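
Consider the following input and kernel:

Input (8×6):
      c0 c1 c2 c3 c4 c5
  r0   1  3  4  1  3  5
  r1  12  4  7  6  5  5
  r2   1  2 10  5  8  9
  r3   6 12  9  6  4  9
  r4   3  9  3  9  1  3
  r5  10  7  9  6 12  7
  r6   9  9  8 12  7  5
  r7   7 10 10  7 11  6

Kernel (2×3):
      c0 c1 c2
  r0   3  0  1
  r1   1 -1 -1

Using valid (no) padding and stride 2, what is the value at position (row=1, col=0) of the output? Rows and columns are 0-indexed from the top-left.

The receptive field on the input at this output position is [1 2 10 / 6 12 9]. Elementwise product with the kernel and sum: 1·3 + 10·1 + 6·1 + 12·-1 + 9·-1.

-2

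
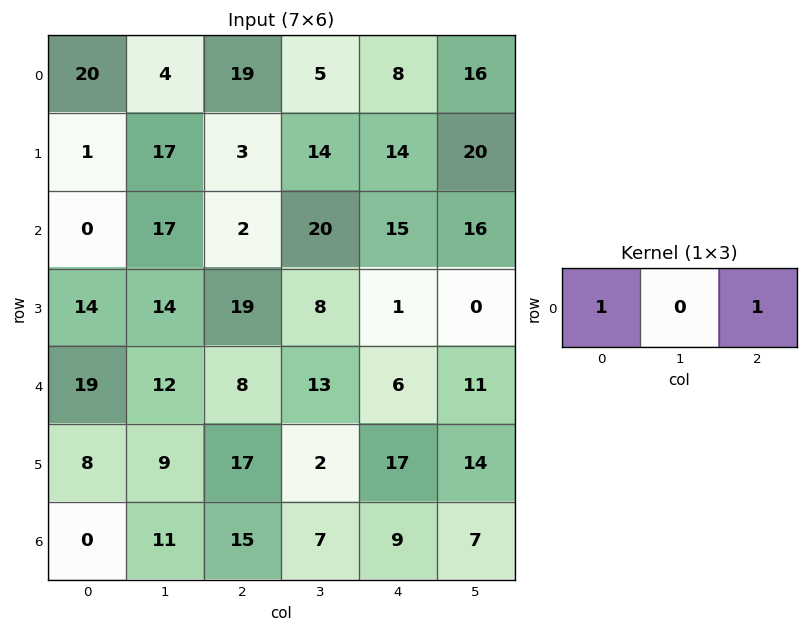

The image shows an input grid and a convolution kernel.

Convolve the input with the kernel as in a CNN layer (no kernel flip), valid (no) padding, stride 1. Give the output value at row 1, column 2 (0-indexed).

17

The receptive field on the input at this output position is [3 14 14]. Elementwise product with the kernel and sum: 3·1 + 14·1.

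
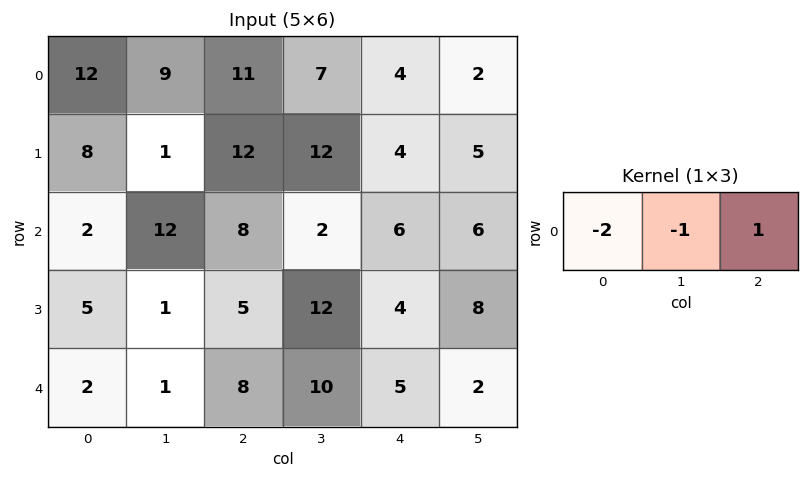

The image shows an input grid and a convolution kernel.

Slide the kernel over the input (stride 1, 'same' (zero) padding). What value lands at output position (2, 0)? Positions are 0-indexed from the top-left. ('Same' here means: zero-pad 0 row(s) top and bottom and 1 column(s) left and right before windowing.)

The receptive field on the zero-padded input at this output position is [0 2 12]. Elementwise product with the kernel and sum: 0·-2 + 2·-1 + 12·1.

10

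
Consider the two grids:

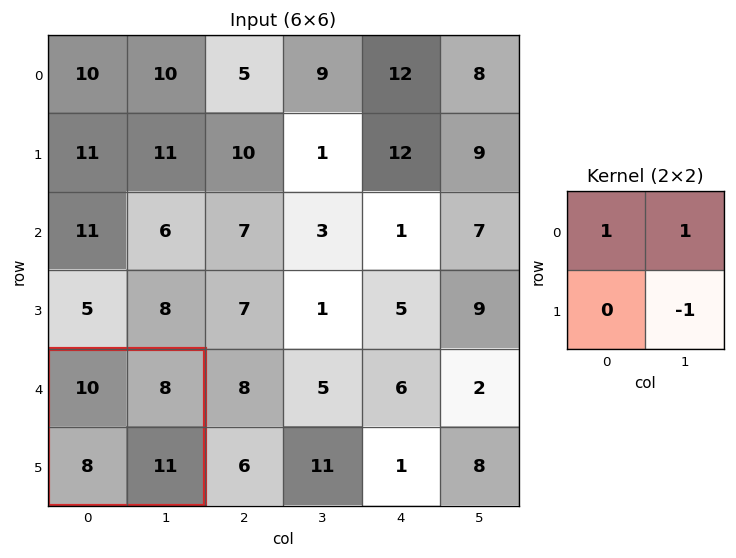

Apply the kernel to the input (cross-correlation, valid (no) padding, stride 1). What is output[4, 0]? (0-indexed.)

The receptive field on the input at this output position is [10 8 / 8 11]. Elementwise product with the kernel and sum: 10·1 + 8·1 + 11·-1.

7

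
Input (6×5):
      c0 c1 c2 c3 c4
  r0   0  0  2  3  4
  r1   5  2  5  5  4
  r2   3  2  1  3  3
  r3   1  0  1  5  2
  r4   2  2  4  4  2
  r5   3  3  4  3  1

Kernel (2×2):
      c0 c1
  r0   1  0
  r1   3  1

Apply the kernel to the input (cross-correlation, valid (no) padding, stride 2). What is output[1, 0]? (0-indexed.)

6

The receptive field on the input at this output position is [3 2 / 1 0]. Elementwise product with the kernel and sum: 3·1 + 1·3 + 0·1.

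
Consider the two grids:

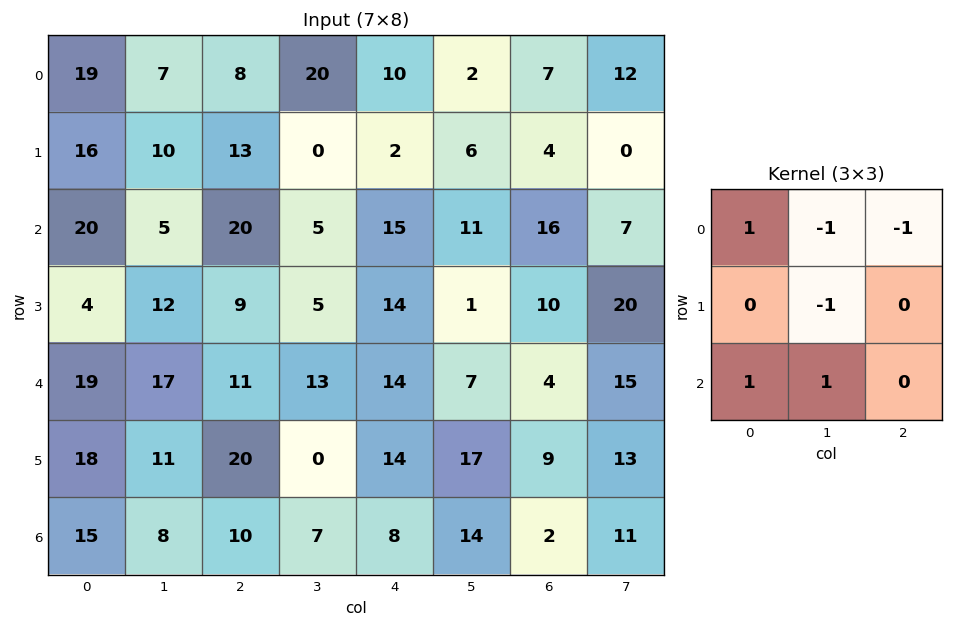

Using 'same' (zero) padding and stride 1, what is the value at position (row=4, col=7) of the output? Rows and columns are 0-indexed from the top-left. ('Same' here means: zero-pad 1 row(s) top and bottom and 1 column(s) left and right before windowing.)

The receptive field on the zero-padded input at this output position is [10 20 0 / 4 15 0 / 9 13 0]. Elementwise product with the kernel and sum: 10·1 + 20·-1 + 0·-1 + 15·-1 + 9·1 + 13·1.

-3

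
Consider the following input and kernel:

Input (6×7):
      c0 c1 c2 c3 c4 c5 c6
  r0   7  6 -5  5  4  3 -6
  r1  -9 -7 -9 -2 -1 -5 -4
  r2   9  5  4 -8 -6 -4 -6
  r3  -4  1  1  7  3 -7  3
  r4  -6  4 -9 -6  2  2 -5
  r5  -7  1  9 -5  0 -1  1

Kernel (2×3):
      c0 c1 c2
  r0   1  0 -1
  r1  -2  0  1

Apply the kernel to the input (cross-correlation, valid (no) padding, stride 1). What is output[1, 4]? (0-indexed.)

The receptive field on the input at this output position is [-1 -5 -4 / -6 -4 -6]. Elementwise product with the kernel and sum: -1·1 + -4·-1 + -6·-2 + -6·1.

9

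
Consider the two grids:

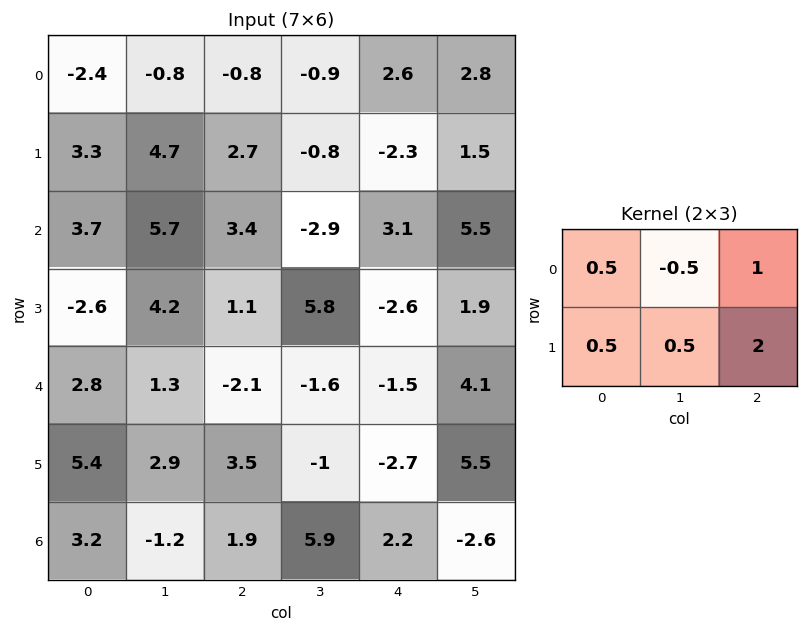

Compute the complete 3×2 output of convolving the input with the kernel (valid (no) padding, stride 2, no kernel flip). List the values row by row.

Output[0,0]: The receptive field on the input at this output position is [-2.4 -0.8 -0.8 / 3.3 4.7 2.7]. Elementwise product with the kernel and sum: -2.4·0.5 + -0.8·-0.5 + -0.8·1 + 3.3·0.5 + 4.7·0.5 + 2.7·2.
Output[0,1]: The receptive field on the input at this output position is [-0.8 -0.9 2.6 / 2.7 -0.8 -2.3]. Elementwise product with the kernel and sum: -0.8·0.5 + -0.9·-0.5 + 2.6·1 + 2.7·0.5 + -0.8·0.5 + -2.3·2.

7.8 -1
5.4 4.5
9.8 -5.9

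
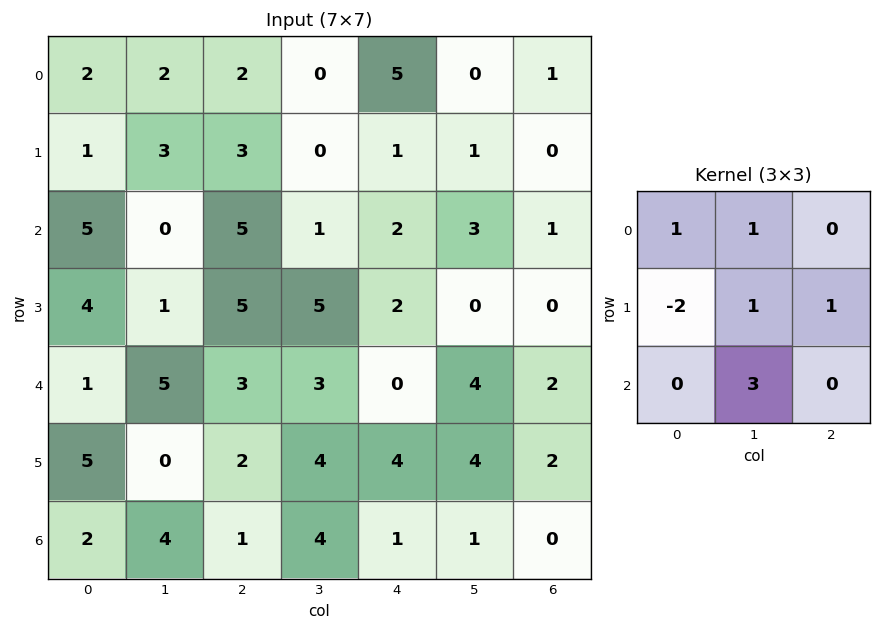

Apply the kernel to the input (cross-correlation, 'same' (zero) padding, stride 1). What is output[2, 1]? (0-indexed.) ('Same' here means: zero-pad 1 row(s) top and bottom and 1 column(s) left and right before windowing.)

2

The receptive field on the zero-padded input at this output position is [1 3 3 / 5 0 5 / 4 1 5]. Elementwise product with the kernel and sum: 1·1 + 3·1 + 5·-2 + 0·1 + 5·1 + 1·3.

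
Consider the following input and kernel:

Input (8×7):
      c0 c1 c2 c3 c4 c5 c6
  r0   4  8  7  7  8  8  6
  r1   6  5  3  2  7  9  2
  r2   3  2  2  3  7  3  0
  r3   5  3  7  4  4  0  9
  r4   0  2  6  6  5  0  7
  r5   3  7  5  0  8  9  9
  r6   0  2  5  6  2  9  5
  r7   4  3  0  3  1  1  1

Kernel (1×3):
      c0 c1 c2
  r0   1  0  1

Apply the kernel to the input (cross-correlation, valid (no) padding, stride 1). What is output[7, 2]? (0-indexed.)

The receptive field on the input at this output position is [0 3 1]. Elementwise product with the kernel and sum: 0·1 + 1·1.

1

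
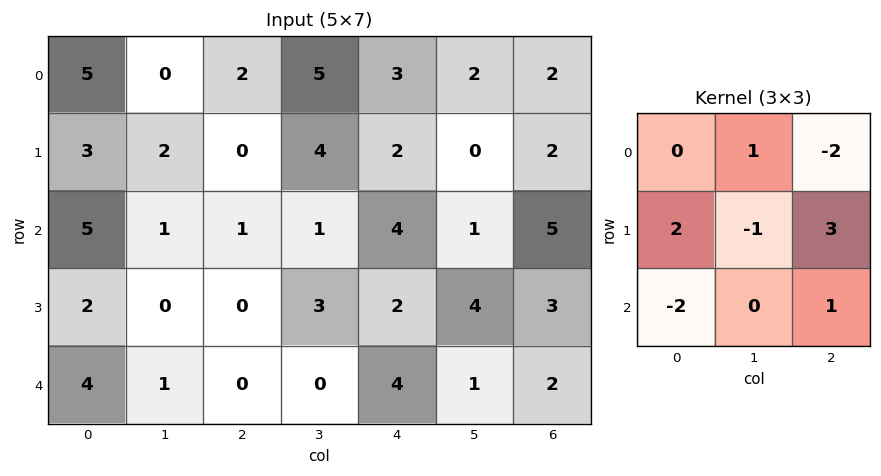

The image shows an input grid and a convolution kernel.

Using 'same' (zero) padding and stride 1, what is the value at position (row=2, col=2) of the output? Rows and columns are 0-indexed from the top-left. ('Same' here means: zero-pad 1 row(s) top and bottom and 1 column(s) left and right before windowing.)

The receptive field on the zero-padded input at this output position is [2 0 4 / 1 1 1 / 0 0 3]. Elementwise product with the kernel and sum: 0·1 + 4·-2 + 1·2 + 1·-1 + 1·3 + 0·-2 + 3·1.

-1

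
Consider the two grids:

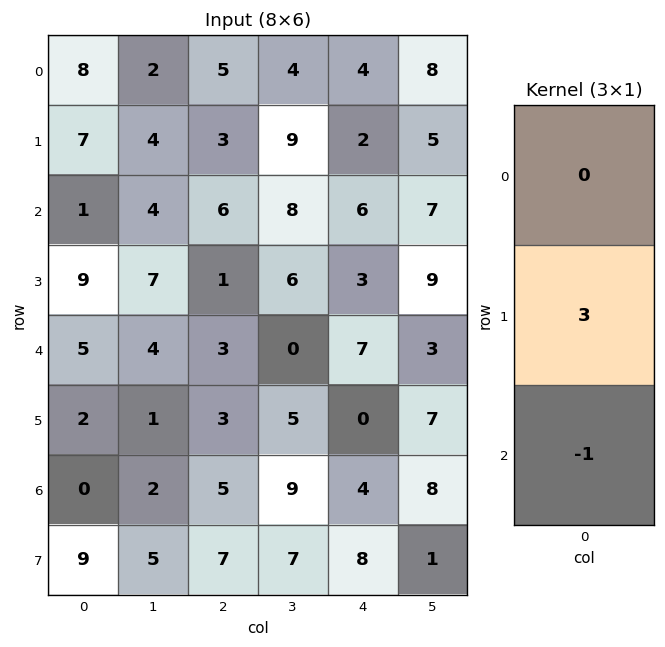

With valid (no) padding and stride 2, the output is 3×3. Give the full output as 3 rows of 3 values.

20 3 0
22 0 2
6 4 -4

Output[0,0]: The receptive field on the input at this output position is [8 / 7 / 1]. Elementwise product with the kernel and sum: 7·3 + 1·-1.
Output[0,1]: The receptive field on the input at this output position is [5 / 3 / 6]. Elementwise product with the kernel and sum: 3·3 + 6·-1.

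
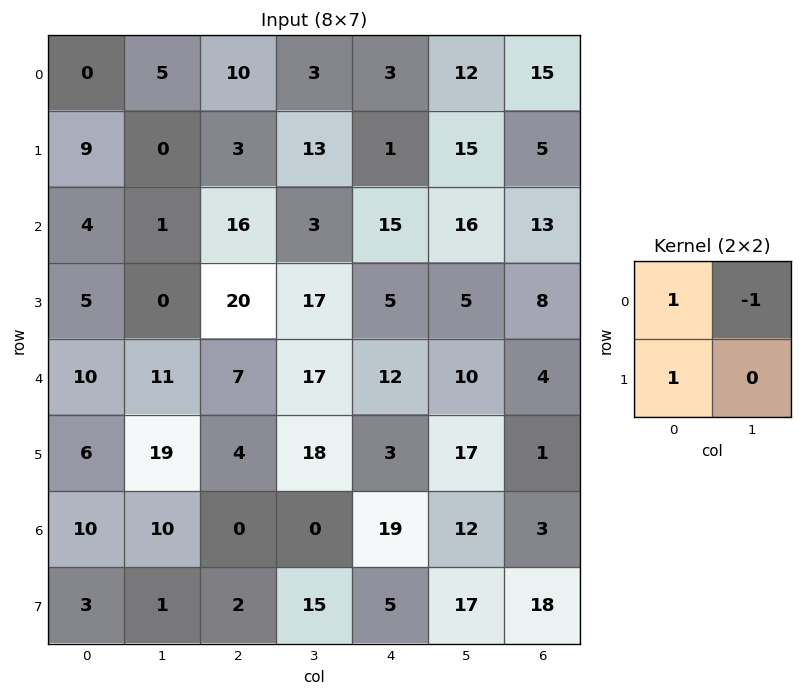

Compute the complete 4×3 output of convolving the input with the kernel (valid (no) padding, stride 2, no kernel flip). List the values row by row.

Output[0,0]: The receptive field on the input at this output position is [0 5 / 9 0]. Elementwise product with the kernel and sum: 0·1 + 5·-1 + 9·1.

4 10 -8
8 33 4
5 -6 5
3 2 12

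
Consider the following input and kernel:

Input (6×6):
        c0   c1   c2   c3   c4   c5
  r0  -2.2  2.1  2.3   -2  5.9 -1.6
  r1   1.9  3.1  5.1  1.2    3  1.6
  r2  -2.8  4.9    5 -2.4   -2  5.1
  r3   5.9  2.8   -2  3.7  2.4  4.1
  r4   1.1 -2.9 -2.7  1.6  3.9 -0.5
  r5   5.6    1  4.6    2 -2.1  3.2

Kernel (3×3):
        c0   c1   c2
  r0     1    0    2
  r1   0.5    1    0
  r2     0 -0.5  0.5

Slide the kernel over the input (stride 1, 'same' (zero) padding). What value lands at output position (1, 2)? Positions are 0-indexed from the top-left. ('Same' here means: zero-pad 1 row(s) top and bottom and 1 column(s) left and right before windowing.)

1.05

The receptive field on the zero-padded input at this output position is [2.1 2.3 -2 / 3.1 5.1 1.2 / 4.9 5 -2.4]. Elementwise product with the kernel and sum: 2.1·1 + -2·2 + 3.1·0.5 + 5.1·1 + 5·-0.5 + -2.4·0.5.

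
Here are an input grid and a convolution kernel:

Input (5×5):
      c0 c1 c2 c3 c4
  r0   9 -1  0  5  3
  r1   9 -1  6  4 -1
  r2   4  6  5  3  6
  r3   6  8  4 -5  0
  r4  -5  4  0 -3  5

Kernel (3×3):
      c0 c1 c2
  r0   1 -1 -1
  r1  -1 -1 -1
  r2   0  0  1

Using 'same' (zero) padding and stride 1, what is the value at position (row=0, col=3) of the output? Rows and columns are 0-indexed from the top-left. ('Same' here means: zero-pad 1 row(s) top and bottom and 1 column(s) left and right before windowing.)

-9

The receptive field on the zero-padded input at this output position is [0 0 0 / 0 5 3 / 6 4 -1]. Elementwise product with the kernel and sum: 0·1 + 0·-1 + 0·-1 + 0·-1 + 5·-1 + 3·-1 + -1·1.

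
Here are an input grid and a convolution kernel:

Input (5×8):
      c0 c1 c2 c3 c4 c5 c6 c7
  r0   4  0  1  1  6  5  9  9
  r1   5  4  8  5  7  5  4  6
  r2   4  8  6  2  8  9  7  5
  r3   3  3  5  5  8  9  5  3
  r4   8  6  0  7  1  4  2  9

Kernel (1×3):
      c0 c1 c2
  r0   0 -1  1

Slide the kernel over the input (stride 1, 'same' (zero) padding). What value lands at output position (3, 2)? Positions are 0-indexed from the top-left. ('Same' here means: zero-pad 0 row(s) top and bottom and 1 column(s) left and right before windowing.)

The receptive field on the zero-padded input at this output position is [3 5 5]. Elementwise product with the kernel and sum: 5·-1 + 5·1.

0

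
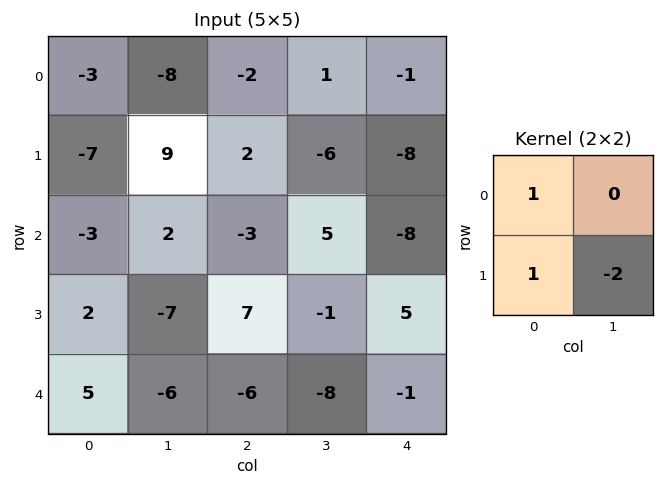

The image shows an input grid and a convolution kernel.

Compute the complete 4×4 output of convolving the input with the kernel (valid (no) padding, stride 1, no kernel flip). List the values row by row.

-28 -3 12 11
-14 17 -11 15
13 -19 6 -6
19 -1 17 -7

Output[0,0]: The receptive field on the input at this output position is [-3 -8 / -7 9]. Elementwise product with the kernel and sum: -3·1 + -7·1 + 9·-2.
Output[0,1]: The receptive field on the input at this output position is [-8 -2 / 9 2]. Elementwise product with the kernel and sum: -8·1 + 9·1 + 2·-2.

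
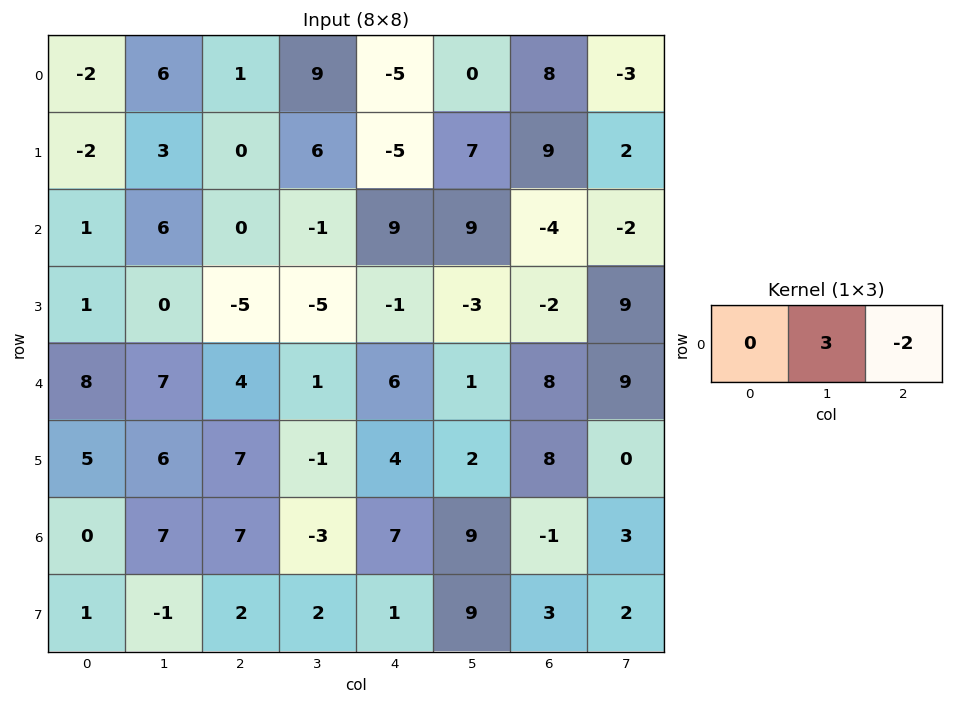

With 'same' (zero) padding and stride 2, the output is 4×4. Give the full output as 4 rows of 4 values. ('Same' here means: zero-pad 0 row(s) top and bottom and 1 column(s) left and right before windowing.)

Output[0,0]: The receptive field on the zero-padded input at this output position is [0 -2 6]. Elementwise product with the kernel and sum: -2·3 + 6·-2.
Output[0,1]: The receptive field on the zero-padded input at this output position is [6 1 9]. Elementwise product with the kernel and sum: 1·3 + 9·-2.

-18 -15 -15 30
-9 2 9 -8
10 10 16 6
-14 27 3 -9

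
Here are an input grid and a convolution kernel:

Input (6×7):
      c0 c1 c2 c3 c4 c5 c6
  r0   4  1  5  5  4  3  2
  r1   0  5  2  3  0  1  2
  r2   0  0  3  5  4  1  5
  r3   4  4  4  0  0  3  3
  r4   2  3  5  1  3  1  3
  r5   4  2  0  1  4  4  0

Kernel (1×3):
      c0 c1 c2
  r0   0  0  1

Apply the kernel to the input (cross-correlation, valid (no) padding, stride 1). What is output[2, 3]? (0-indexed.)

1

The receptive field on the input at this output position is [5 4 1]. Elementwise product with the kernel and sum: 1·1.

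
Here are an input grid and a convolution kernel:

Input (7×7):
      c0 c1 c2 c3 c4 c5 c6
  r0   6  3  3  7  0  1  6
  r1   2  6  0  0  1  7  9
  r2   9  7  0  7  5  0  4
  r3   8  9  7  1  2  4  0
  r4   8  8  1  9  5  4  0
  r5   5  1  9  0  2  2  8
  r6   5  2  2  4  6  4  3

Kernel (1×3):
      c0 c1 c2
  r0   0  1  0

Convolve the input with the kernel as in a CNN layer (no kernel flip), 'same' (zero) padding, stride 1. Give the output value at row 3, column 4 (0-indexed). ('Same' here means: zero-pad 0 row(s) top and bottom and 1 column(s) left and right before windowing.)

The receptive field on the zero-padded input at this output position is [1 2 4]. Elementwise product with the kernel and sum: 2·1.

2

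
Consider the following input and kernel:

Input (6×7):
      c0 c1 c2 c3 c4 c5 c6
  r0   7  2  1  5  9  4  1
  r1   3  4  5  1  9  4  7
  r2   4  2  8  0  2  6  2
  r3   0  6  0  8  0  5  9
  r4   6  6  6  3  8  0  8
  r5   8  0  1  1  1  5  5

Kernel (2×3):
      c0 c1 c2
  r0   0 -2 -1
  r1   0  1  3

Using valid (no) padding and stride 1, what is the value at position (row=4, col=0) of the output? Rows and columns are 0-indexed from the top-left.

-15

The receptive field on the input at this output position is [6 6 6 / 8 0 1]. Elementwise product with the kernel and sum: 6·-2 + 6·-1 + 0·1 + 1·3.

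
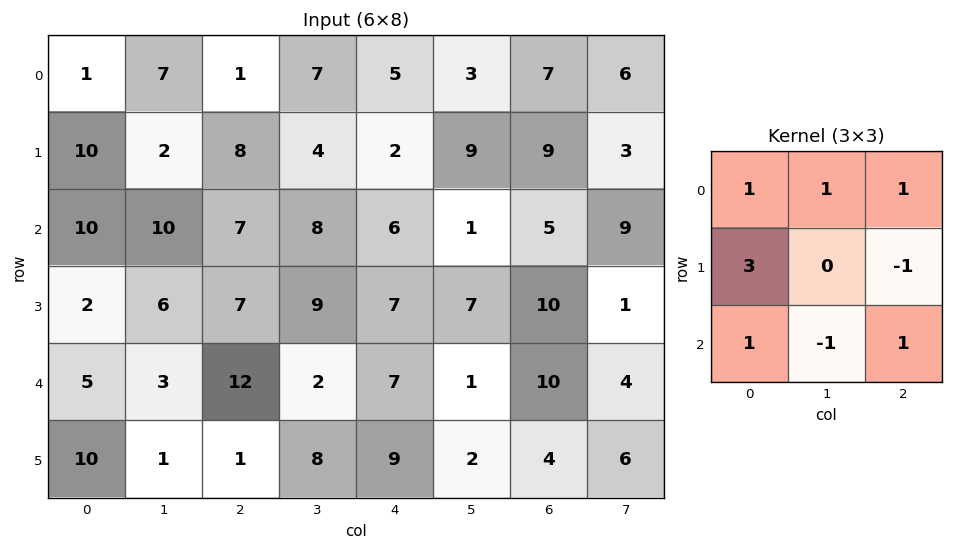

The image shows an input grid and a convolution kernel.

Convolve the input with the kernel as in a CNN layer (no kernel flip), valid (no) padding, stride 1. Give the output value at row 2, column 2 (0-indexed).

52

The receptive field on the input at this output position is [7 8 6 / 7 9 7 / 12 2 7]. Elementwise product with the kernel and sum: 7·1 + 8·1 + 6·1 + 7·3 + 7·-1 + 12·1 + 2·-1 + 7·1.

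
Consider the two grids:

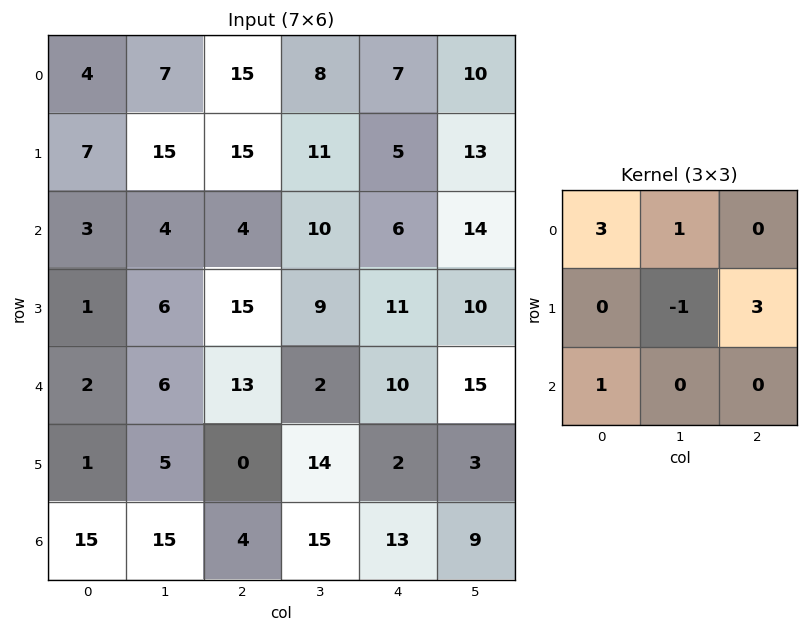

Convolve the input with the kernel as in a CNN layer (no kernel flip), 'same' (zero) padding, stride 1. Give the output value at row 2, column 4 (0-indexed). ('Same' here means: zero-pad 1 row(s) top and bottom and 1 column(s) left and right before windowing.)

83

The receptive field on the zero-padded input at this output position is [11 5 13 / 10 6 14 / 9 11 10]. Elementwise product with the kernel and sum: 11·3 + 5·1 + 6·-1 + 14·3 + 9·1.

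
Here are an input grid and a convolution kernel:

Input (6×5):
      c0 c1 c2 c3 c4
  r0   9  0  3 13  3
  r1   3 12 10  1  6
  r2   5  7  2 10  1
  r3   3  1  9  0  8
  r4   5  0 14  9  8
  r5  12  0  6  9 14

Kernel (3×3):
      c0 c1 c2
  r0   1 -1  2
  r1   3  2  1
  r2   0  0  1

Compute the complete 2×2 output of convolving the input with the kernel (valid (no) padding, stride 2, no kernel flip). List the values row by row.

Output[0,0]: The receptive field on the input at this output position is [9 0 3 / 3 12 10 / 5 7 2]. Elementwise product with the kernel and sum: 9·1 + 0·-1 + 3·2 + 3·3 + 12·2 + 10·1 + 2·1.

60 35
36 37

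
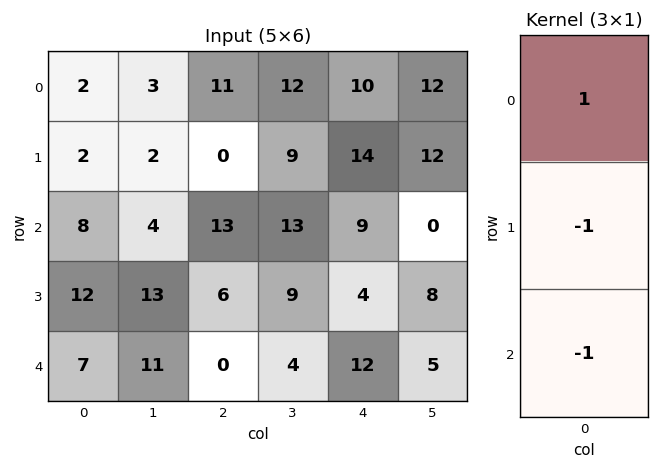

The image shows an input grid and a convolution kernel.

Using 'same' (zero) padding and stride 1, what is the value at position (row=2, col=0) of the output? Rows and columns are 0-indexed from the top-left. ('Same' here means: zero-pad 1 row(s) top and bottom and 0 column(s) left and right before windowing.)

The receptive field on the zero-padded input at this output position is [2 / 8 / 12]. Elementwise product with the kernel and sum: 2·1 + 8·-1 + 12·-1.

-18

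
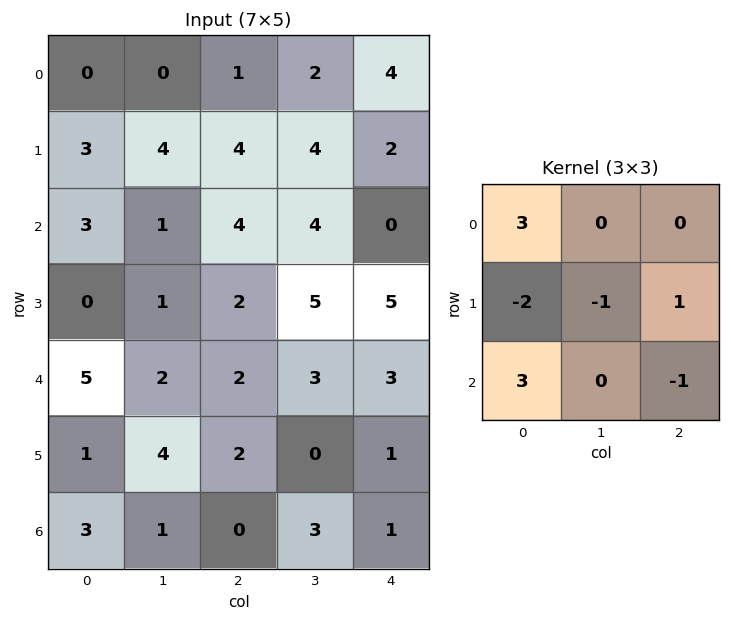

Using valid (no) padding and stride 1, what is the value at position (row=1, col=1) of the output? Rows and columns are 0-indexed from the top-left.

8

The receptive field on the input at this output position is [4 4 4 / 1 4 4 / 1 2 5]. Elementwise product with the kernel and sum: 4·3 + 1·-2 + 4·-1 + 4·1 + 1·3 + 5·-1.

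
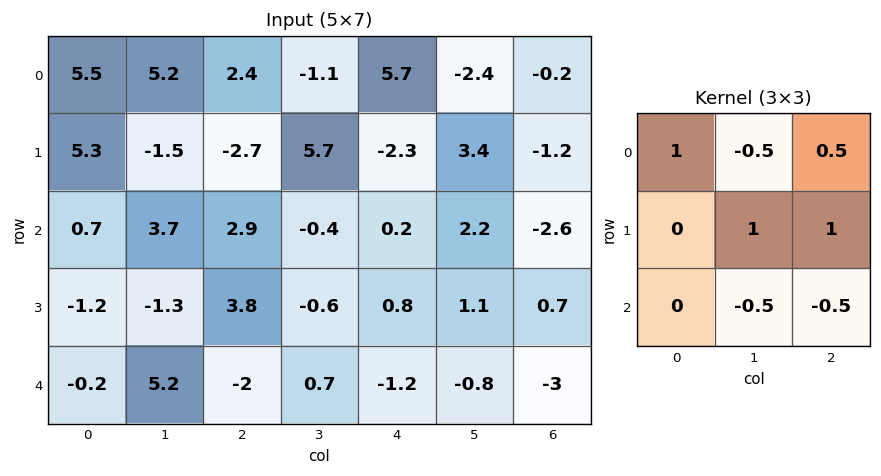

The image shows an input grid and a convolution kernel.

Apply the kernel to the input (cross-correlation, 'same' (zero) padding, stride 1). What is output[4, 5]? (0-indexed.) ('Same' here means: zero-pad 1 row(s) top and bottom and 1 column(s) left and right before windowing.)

The receptive field on the zero-padded input at this output position is [0.8 1.1 0.7 / -1.2 -0.8 -3 / 0 0 0]. Elementwise product with the kernel and sum: 0.8·1 + 1.1·-0.5 + 0.7·0.5 + -0.8·1 + -3·1 + 0·-0.5 + 0·-0.5.

-3.2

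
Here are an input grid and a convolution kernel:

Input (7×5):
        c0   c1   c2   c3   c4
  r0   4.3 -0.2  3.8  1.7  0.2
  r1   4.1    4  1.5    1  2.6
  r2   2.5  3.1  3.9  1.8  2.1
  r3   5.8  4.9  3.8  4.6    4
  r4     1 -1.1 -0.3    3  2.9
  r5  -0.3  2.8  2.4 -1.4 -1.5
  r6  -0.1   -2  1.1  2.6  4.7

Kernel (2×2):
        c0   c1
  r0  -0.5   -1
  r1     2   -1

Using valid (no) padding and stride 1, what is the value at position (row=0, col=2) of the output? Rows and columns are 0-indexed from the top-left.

-1.6

The receptive field on the input at this output position is [3.8 1.7 / 1.5 1]. Elementwise product with the kernel and sum: 3.8·-0.5 + 1.7·-1 + 1.5·2 + 1·-1.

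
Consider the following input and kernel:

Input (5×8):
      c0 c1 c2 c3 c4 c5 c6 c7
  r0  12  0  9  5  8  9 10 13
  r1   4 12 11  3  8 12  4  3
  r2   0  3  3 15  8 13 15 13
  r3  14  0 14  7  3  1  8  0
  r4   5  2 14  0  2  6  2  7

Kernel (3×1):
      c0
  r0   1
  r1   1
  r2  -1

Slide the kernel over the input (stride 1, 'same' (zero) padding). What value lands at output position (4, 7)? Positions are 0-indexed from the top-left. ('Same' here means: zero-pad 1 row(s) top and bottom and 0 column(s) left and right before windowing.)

7

The receptive field on the zero-padded input at this output position is [0 / 7 / 0]. Elementwise product with the kernel and sum: 0·1 + 7·1 + 0·-1.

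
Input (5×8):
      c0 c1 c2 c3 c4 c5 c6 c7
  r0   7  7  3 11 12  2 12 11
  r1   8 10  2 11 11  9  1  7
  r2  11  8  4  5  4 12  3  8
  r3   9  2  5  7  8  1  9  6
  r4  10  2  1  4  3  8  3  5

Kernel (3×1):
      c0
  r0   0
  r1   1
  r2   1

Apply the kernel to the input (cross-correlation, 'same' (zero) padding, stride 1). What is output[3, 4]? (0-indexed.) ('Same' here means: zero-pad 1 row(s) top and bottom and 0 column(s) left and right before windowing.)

11

The receptive field on the zero-padded input at this output position is [4 / 8 / 3]. Elementwise product with the kernel and sum: 8·1 + 3·1.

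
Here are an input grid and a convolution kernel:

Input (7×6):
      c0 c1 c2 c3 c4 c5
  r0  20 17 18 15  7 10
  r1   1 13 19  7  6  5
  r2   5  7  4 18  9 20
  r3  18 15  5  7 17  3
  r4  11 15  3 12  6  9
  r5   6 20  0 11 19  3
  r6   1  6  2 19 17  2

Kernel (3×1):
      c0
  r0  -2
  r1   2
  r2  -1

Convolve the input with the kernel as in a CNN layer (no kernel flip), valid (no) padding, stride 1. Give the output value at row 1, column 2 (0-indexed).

-35

The receptive field on the input at this output position is [19 / 4 / 5]. Elementwise product with the kernel and sum: 19·-2 + 4·2 + 5·-1.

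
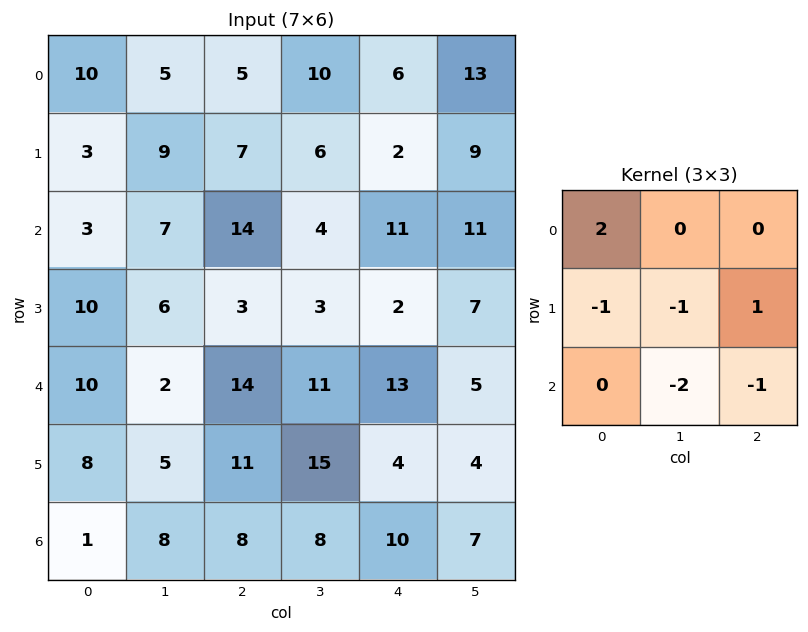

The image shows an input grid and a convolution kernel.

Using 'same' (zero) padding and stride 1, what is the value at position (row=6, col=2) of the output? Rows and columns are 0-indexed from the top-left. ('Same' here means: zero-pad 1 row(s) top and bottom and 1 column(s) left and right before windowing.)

The receptive field on the zero-padded input at this output position is [5 11 15 / 8 8 8 / 0 0 0]. Elementwise product with the kernel and sum: 5·2 + 8·-1 + 8·-1 + 8·1 + 0·-2 + 0·-1.

2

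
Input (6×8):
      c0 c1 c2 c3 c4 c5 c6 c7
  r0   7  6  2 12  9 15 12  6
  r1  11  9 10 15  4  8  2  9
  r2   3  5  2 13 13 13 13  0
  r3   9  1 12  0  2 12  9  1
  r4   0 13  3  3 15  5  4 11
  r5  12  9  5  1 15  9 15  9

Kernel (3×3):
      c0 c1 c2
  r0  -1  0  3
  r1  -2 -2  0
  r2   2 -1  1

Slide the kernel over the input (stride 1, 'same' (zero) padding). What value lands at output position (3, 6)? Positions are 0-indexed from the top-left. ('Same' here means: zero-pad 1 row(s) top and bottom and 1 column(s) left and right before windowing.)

-38

The receptive field on the zero-padded input at this output position is [13 13 0 / 12 9 1 / 5 4 11]. Elementwise product with the kernel and sum: 13·-1 + 0·3 + 12·-2 + 9·-2 + 5·2 + 4·-1 + 11·1.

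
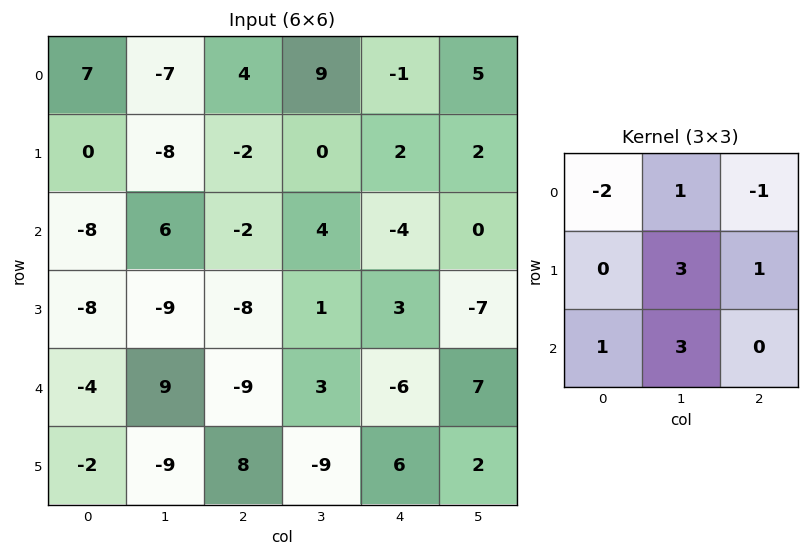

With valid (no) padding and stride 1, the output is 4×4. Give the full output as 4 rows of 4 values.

-41 3 14 -24
-25 -21 5 -2
12 -59 18 -25
4 0 -2 6

Output[0,0]: The receptive field on the input at this output position is [7 -7 4 / 0 -8 -2 / -8 6 -2]. Elementwise product with the kernel and sum: 7·-2 + -7·1 + 4·-1 + -8·3 + -2·1 + -8·1 + 6·3.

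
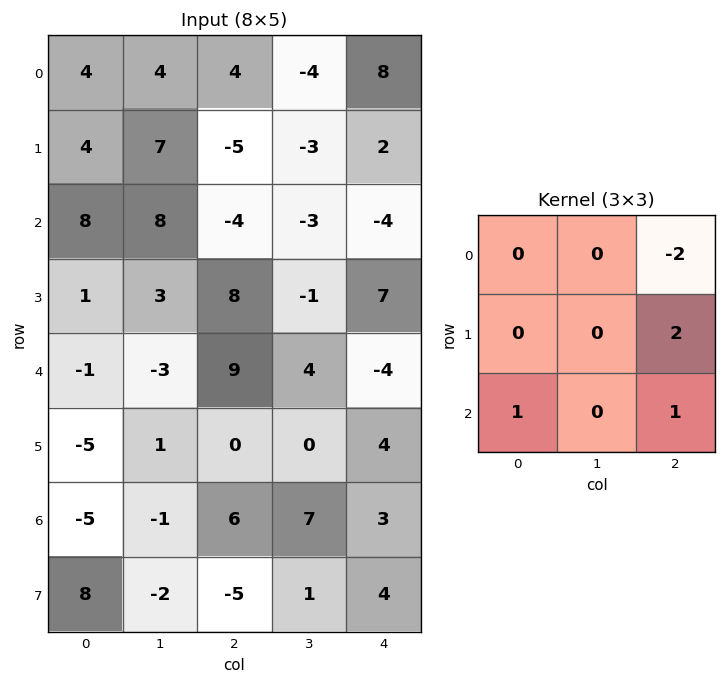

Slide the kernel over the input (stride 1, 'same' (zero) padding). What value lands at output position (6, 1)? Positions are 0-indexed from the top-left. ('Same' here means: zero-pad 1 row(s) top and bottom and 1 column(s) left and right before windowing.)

15

The receptive field on the zero-padded input at this output position is [-5 1 0 / -5 -1 6 / 8 -2 -5]. Elementwise product with the kernel and sum: 0·-2 + 6·2 + 8·1 + -5·1.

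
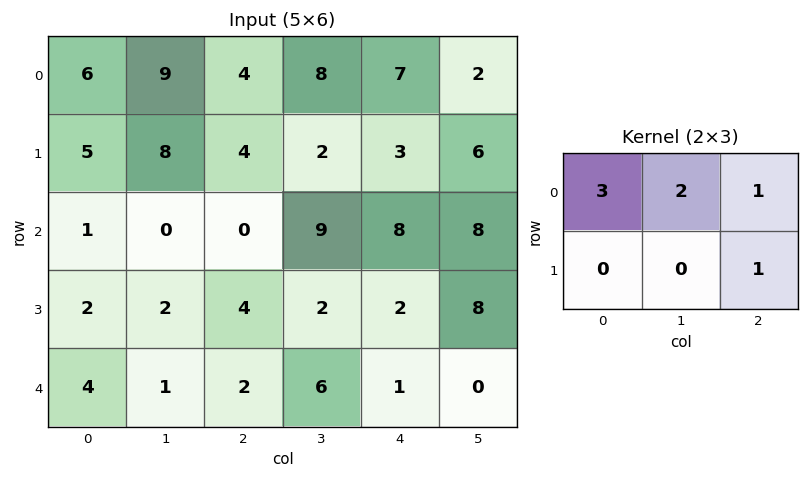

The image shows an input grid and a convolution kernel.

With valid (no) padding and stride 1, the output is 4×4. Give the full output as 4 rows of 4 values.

Output[0,0]: The receptive field on the input at this output position is [6 9 4 / 5 8 4]. Elementwise product with the kernel and sum: 6·3 + 9·2 + 4·1 + 4·1.

44 45 38 46
35 43 27 26
7 11 28 59
16 22 19 18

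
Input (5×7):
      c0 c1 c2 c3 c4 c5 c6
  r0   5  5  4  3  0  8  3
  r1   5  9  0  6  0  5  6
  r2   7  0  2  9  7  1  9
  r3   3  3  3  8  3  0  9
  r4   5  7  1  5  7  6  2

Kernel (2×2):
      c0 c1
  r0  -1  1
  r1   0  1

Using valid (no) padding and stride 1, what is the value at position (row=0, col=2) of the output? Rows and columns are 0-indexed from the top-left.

5

The receptive field on the input at this output position is [4 3 / 0 6]. Elementwise product with the kernel and sum: 4·-1 + 3·1 + 6·1.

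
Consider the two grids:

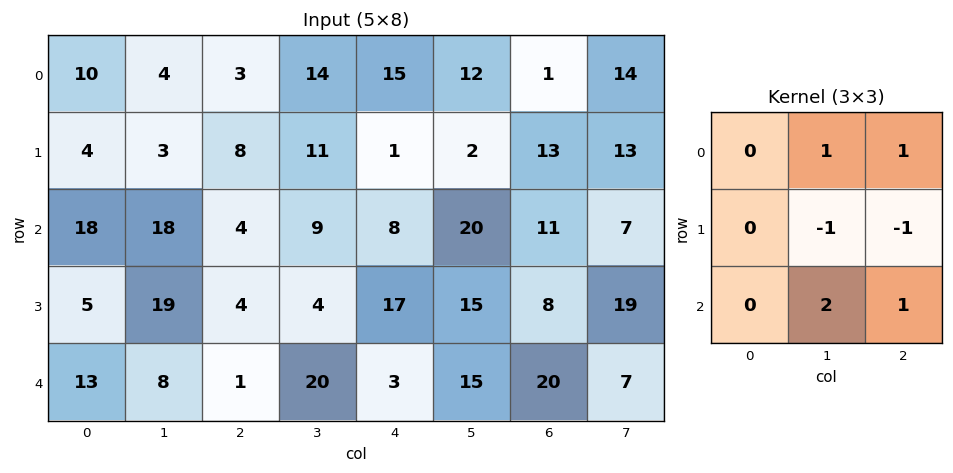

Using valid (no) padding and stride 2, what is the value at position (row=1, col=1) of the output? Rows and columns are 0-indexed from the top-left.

The receptive field on the input at this output position is [4 9 8 / 4 4 17 / 1 20 3]. Elementwise product with the kernel and sum: 9·1 + 8·1 + 4·-1 + 17·-1 + 20·2 + 3·1.

39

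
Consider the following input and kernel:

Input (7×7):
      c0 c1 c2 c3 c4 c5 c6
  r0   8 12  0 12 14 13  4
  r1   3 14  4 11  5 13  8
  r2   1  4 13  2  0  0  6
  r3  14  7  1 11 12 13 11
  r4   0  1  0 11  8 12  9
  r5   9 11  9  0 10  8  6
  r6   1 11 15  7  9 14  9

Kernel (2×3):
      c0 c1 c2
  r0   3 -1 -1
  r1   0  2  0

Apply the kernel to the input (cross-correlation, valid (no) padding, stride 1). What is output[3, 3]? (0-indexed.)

The receptive field on the input at this output position is [11 12 13 / 11 8 12]. Elementwise product with the kernel and sum: 11·3 + 12·-1 + 13·-1 + 8·2.

24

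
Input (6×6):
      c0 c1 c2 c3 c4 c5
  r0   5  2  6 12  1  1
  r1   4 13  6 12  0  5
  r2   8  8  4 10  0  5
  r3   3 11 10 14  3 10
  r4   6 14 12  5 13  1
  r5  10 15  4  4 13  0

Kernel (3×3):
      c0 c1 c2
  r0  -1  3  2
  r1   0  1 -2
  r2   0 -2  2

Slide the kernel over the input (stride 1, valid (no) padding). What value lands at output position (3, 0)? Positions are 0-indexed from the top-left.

The receptive field on the input at this output position is [3 11 10 / 6 14 12 / 10 15 4]. Elementwise product with the kernel and sum: 3·-1 + 11·3 + 10·2 + 14·1 + 12·-2 + 15·-2 + 4·2.

18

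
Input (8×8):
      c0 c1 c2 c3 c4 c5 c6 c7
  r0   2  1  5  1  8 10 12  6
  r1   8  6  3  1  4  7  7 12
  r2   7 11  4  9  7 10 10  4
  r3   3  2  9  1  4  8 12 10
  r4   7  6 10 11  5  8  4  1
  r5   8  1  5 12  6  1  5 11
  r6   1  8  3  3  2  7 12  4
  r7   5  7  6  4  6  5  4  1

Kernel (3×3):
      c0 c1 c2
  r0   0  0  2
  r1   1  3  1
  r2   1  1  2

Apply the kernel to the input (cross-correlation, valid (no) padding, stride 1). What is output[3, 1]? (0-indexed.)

79

The receptive field on the input at this output position is [2 9 1 / 6 10 11 / 1 5 12]. Elementwise product with the kernel and sum: 1·2 + 6·1 + 10·3 + 11·1 + 1·1 + 5·1 + 12·2.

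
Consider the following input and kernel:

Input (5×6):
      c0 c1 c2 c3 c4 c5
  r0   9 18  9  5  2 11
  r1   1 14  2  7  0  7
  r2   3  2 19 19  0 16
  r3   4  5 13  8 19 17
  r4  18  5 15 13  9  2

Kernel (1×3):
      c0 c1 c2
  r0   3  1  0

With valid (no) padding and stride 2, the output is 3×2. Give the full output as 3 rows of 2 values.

45 32
11 76
59 58

Output[0,0]: The receptive field on the input at this output position is [9 18 9]. Elementwise product with the kernel and sum: 9·3 + 18·1.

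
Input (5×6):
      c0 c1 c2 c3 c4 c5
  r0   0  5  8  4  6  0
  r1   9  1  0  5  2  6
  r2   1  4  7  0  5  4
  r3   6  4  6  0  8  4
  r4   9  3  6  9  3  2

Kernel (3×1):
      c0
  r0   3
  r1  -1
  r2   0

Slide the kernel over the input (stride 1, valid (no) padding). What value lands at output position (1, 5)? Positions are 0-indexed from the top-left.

14

The receptive field on the input at this output position is [6 / 4 / 4]. Elementwise product with the kernel and sum: 6·3 + 4·-1.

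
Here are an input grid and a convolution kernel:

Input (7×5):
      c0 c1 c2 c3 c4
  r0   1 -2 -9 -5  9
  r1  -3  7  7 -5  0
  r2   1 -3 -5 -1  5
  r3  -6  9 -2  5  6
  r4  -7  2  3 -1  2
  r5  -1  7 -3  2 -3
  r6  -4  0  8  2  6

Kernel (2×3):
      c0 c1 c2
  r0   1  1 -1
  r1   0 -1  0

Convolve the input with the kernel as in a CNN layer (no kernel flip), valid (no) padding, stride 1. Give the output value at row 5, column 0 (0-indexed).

9

The receptive field on the input at this output position is [-1 7 -3 / -4 0 8]. Elementwise product with the kernel and sum: -1·1 + 7·1 + -3·-1 + 0·-1.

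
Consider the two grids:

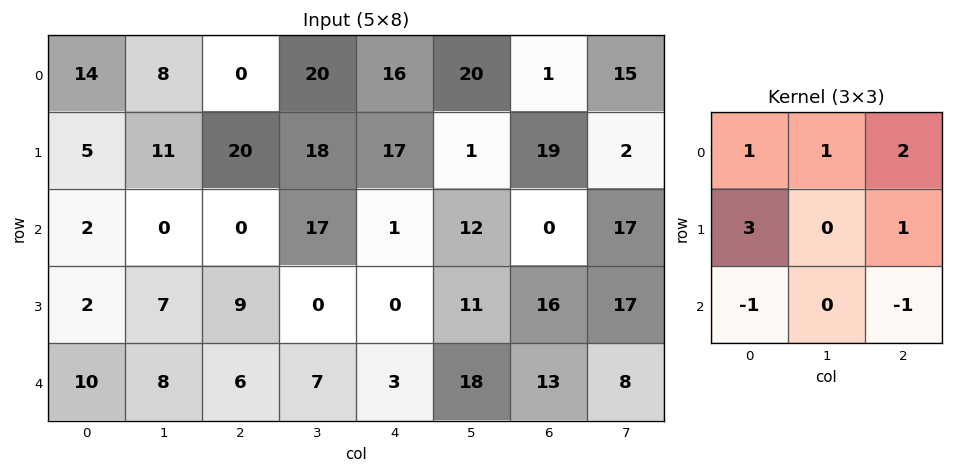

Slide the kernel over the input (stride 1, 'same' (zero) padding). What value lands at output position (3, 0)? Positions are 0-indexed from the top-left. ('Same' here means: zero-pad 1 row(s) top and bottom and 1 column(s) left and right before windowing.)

1

The receptive field on the zero-padded input at this output position is [0 2 0 / 0 2 7 / 0 10 8]. Elementwise product with the kernel and sum: 0·1 + 2·1 + 0·2 + 0·3 + 7·1 + 0·-1 + 8·-1.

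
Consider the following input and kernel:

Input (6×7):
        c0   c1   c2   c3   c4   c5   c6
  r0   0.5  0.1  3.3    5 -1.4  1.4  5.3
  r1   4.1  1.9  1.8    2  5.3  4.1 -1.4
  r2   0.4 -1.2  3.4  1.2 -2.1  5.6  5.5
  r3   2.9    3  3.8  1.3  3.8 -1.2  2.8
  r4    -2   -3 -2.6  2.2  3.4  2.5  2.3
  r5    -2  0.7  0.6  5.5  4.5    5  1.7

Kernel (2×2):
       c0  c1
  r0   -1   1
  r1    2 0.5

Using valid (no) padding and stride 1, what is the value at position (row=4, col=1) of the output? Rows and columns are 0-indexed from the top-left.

2.1

The receptive field on the input at this output position is [-3 -2.6 / 0.7 0.6]. Elementwise product with the kernel and sum: -3·-1 + -2.6·1 + 0.7·2 + 0.6·0.5.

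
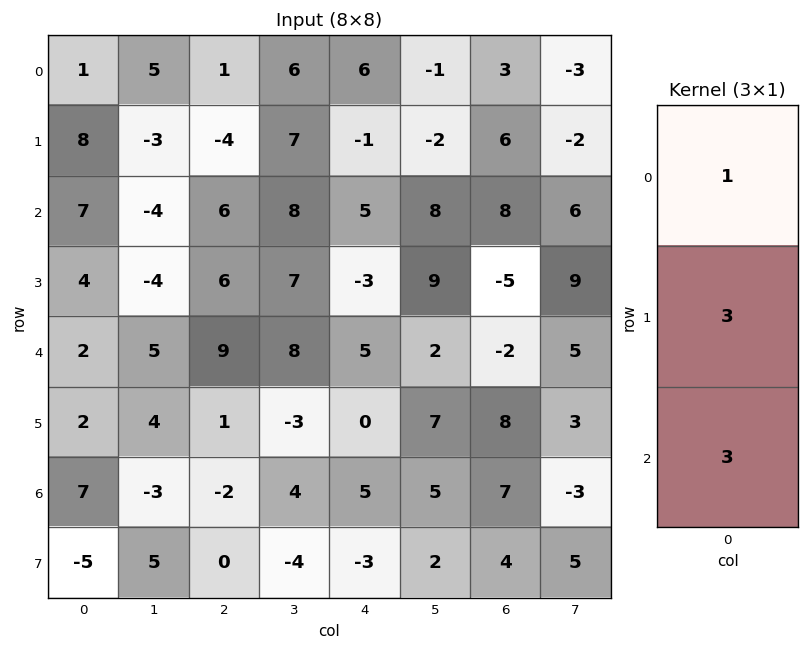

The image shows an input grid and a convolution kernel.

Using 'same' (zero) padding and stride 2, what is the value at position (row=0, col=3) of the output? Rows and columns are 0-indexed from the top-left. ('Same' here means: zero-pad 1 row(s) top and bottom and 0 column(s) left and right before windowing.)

27

The receptive field on the zero-padded input at this output position is [0 / 3 / 6]. Elementwise product with the kernel and sum: 0·1 + 3·3 + 6·3.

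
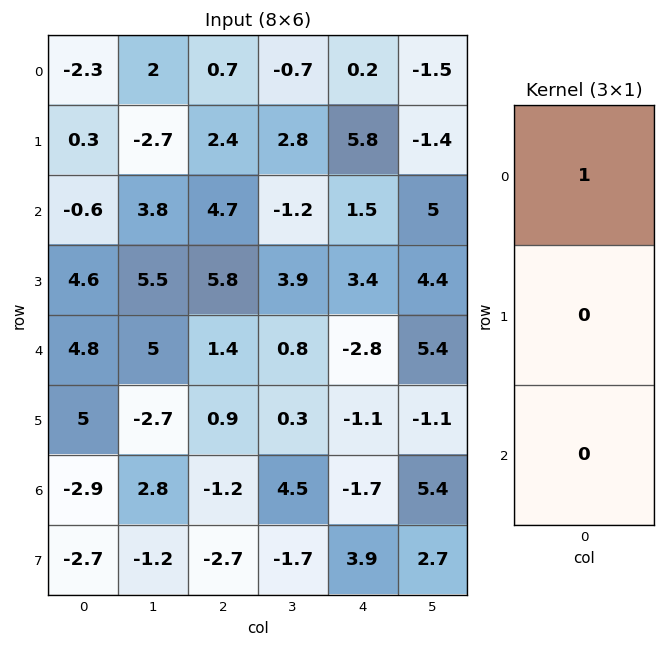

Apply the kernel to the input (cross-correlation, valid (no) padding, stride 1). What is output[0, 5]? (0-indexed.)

-1.5

The receptive field on the input at this output position is [-1.5 / -1.4 / 5]. Elementwise product with the kernel and sum: -1.5·1.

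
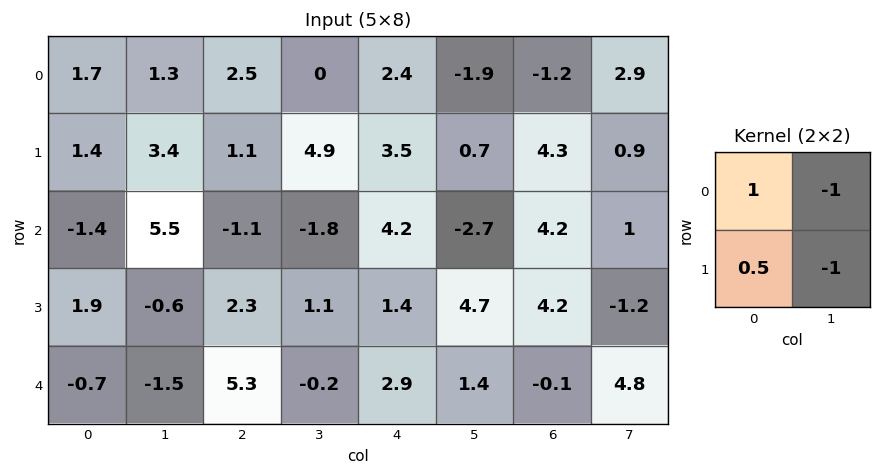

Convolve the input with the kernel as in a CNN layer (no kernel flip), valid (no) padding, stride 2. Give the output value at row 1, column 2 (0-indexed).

2.9

The receptive field on the input at this output position is [4.2 -2.7 / 1.4 4.7]. Elementwise product with the kernel and sum: 4.2·1 + -2.7·-1 + 1.4·0.5 + 4.7·-1.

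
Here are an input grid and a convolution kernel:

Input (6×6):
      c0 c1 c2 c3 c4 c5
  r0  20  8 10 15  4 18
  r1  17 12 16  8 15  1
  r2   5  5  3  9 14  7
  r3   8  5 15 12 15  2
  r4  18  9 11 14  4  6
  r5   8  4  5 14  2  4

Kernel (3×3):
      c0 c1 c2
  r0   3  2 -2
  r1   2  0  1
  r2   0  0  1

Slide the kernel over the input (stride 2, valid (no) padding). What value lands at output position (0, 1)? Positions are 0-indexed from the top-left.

The receptive field on the input at this output position is [10 15 4 / 16 8 15 / 3 9 14]. Elementwise product with the kernel and sum: 10·3 + 15·2 + 4·-2 + 16·2 + 15·1 + 14·1.

113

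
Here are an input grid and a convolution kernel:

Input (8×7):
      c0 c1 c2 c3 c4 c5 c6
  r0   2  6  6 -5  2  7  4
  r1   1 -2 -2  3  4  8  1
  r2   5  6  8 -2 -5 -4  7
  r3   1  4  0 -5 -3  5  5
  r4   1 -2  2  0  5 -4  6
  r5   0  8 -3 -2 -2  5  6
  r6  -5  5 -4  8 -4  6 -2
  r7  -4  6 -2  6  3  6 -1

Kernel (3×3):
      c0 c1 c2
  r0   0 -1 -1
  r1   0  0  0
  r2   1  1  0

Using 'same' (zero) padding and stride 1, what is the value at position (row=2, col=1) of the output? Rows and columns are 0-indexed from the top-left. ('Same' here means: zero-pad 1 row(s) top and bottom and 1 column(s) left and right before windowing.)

The receptive field on the zero-padded input at this output position is [1 -2 -2 / 5 6 8 / 1 4 0]. Elementwise product with the kernel and sum: -2·-1 + -2·-1 + 1·1 + 4·1.

9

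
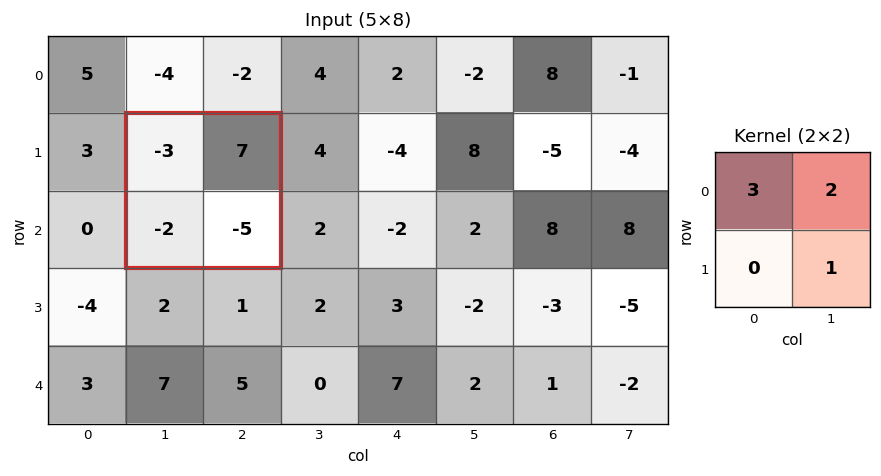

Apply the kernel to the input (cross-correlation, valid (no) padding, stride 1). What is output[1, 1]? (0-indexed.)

0

The receptive field on the input at this output position is [-3 7 / -2 -5]. Elementwise product with the kernel and sum: -3·3 + 7·2 + -5·1.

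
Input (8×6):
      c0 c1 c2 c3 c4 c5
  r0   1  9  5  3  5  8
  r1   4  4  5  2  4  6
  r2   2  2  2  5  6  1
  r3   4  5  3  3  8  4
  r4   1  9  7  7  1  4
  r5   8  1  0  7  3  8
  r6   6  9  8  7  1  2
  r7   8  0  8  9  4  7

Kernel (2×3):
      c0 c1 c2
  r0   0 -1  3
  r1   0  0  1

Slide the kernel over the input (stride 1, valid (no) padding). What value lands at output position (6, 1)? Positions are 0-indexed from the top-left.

22

The receptive field on the input at this output position is [9 8 7 / 0 8 9]. Elementwise product with the kernel and sum: 8·-1 + 7·3 + 9·1.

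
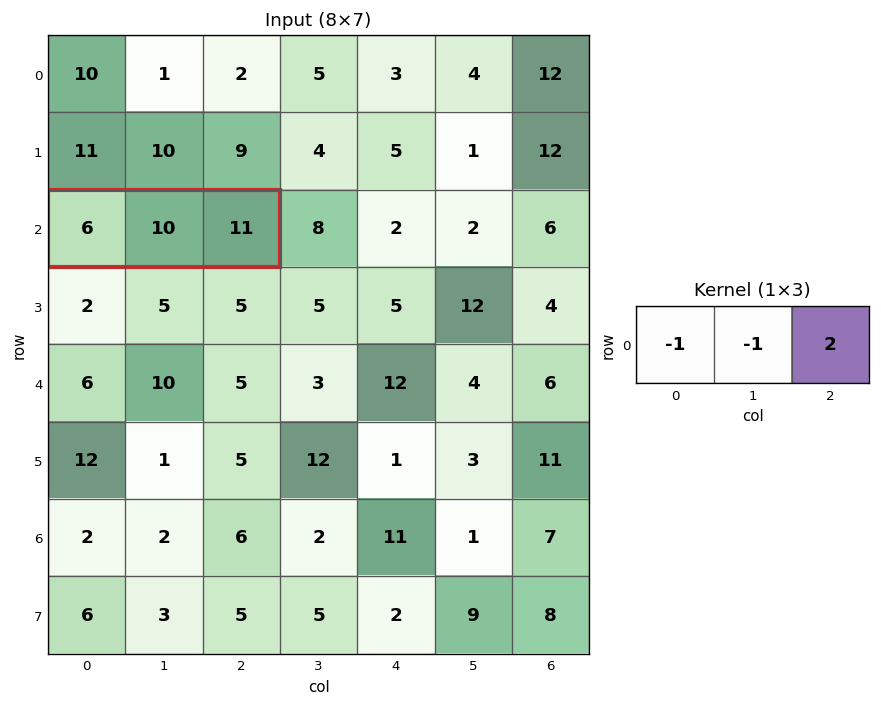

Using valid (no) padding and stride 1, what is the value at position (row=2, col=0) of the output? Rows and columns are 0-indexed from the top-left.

The receptive field on the input at this output position is [6 10 11]. Elementwise product with the kernel and sum: 6·-1 + 10·-1 + 11·2.

6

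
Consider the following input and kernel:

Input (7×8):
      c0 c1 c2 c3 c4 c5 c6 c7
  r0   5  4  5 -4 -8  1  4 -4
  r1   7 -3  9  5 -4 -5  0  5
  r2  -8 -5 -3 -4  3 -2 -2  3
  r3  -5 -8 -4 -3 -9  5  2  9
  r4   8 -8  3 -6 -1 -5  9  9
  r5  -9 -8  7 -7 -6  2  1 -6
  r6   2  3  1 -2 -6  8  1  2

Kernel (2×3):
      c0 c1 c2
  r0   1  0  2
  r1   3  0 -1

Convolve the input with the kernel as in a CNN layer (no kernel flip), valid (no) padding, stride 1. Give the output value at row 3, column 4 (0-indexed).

-17

The receptive field on the input at this output position is [-9 5 2 / -1 -5 9]. Elementwise product with the kernel and sum: -9·1 + 2·2 + -1·3 + 9·-1.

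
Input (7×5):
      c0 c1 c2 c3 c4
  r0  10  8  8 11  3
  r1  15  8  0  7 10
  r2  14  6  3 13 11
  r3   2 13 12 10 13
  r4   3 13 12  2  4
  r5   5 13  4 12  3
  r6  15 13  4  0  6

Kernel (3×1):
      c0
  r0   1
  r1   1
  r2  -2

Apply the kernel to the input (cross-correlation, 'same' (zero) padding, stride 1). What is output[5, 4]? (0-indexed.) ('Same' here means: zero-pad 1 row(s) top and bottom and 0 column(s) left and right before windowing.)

The receptive field on the zero-padded input at this output position is [4 / 3 / 6]. Elementwise product with the kernel and sum: 4·1 + 3·1 + 6·-2.

-5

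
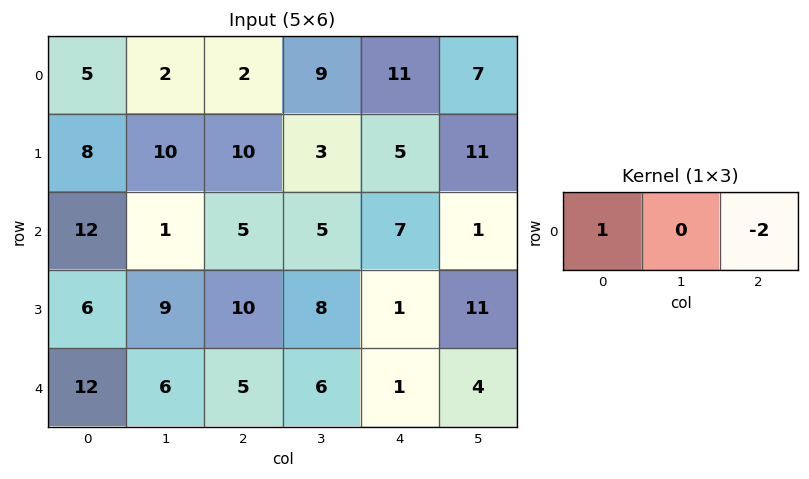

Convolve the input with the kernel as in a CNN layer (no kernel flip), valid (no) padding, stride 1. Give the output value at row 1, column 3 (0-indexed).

-19

The receptive field on the input at this output position is [3 5 11]. Elementwise product with the kernel and sum: 3·1 + 11·-2.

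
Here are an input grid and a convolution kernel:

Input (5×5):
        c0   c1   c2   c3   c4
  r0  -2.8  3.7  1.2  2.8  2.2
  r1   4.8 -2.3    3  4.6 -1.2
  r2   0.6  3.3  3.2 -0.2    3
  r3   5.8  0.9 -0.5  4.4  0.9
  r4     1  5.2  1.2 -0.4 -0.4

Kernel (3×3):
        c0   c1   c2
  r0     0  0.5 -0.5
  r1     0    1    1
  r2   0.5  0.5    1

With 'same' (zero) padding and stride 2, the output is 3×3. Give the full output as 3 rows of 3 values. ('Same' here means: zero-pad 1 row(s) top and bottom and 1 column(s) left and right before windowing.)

Output[0,0]: The receptive field on the zero-padded input at this output position is [0 0 0 / 0 -2.8 3.7 / 0 4.8 -2.3]. Elementwise product with the kernel and sum: 0·0.5 + 0·-0.5 + -2.8·1 + 3.7·1 + 0·0.5 + 4.8·0.5 + -2.3·1.

1 8.95 3.9
11.25 6.8 5.05
8.65 -1.65 0.05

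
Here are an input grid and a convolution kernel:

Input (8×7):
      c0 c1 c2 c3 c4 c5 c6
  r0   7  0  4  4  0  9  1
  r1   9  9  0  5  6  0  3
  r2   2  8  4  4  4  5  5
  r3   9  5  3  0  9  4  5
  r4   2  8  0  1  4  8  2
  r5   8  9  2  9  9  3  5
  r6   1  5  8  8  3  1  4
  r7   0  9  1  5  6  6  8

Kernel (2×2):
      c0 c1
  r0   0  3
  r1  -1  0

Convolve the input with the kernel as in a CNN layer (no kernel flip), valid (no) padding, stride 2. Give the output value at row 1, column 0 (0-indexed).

15

The receptive field on the input at this output position is [2 8 / 9 5]. Elementwise product with the kernel and sum: 8·3 + 9·-1.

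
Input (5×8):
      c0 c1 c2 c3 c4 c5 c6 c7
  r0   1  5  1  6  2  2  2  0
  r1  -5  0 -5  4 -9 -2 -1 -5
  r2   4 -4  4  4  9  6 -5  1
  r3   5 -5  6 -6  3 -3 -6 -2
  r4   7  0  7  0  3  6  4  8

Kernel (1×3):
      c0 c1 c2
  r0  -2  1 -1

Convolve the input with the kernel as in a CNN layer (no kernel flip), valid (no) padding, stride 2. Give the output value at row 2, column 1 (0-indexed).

The receptive field on the input at this output position is [7 0 3]. Elementwise product with the kernel and sum: 7·-2 + 0·1 + 3·-1.

-17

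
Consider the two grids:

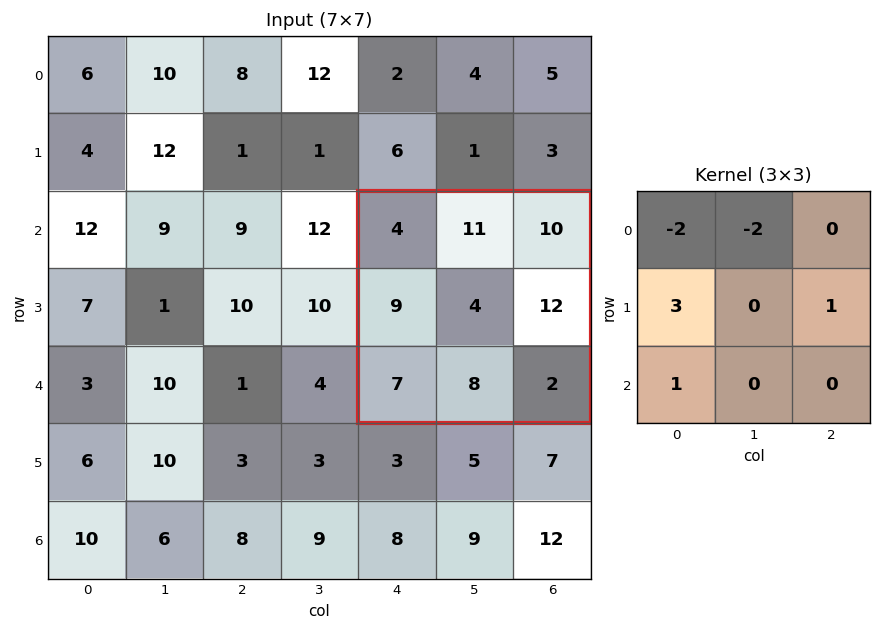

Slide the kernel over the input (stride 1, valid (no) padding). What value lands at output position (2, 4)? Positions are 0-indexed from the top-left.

16

The receptive field on the input at this output position is [4 11 10 / 9 4 12 / 7 8 2]. Elementwise product with the kernel and sum: 4·-2 + 11·-2 + 9·3 + 12·1 + 7·1.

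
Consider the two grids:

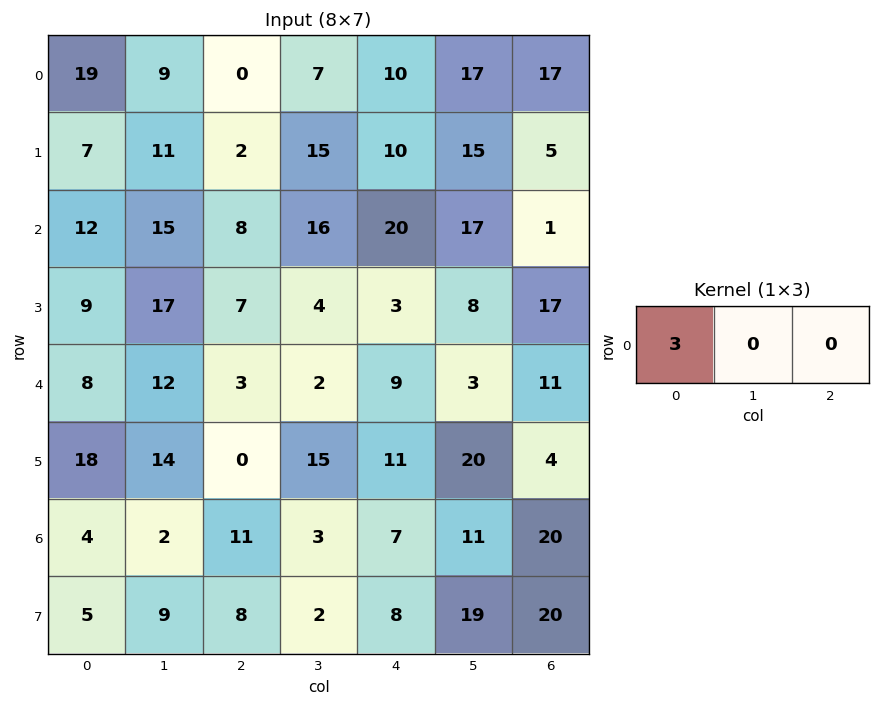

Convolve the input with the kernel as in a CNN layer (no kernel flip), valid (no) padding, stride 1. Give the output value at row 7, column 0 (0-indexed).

The receptive field on the input at this output position is [5 9 8]. Elementwise product with the kernel and sum: 5·3.

15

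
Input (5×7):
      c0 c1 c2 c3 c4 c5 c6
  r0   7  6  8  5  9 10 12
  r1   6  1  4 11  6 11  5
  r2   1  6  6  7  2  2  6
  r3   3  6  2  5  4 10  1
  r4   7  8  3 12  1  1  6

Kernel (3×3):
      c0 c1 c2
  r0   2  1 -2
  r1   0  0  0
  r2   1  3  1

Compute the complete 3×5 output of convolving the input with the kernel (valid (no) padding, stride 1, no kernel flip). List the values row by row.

29 41 32 14 18
28 1 28 33 48
30 33 55 28 4

Output[0,0]: The receptive field on the input at this output position is [7 6 8 / 6 1 4 / 1 6 6]. Elementwise product with the kernel and sum: 7·2 + 6·1 + 8·-2 + 1·1 + 6·3 + 6·1.
Output[0,1]: The receptive field on the input at this output position is [6 8 5 / 1 4 11 / 6 6 7]. Elementwise product with the kernel and sum: 6·2 + 8·1 + 5·-2 + 6·1 + 6·3 + 7·1.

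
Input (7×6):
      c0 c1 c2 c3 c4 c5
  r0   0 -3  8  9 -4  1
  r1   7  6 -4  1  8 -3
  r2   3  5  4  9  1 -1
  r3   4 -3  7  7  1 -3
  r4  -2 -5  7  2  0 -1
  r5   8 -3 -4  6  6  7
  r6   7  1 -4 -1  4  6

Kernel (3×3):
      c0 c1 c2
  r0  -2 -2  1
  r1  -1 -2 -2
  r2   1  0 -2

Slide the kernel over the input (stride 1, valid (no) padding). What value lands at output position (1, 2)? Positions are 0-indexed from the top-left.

The receptive field on the input at this output position is [-4 1 8 / 4 9 1 / 7 7 1]. Elementwise product with the kernel and sum: -4·-2 + 1·-2 + 8·1 + 4·-1 + 9·-2 + 1·-2 + 7·1 + 1·-2.

-5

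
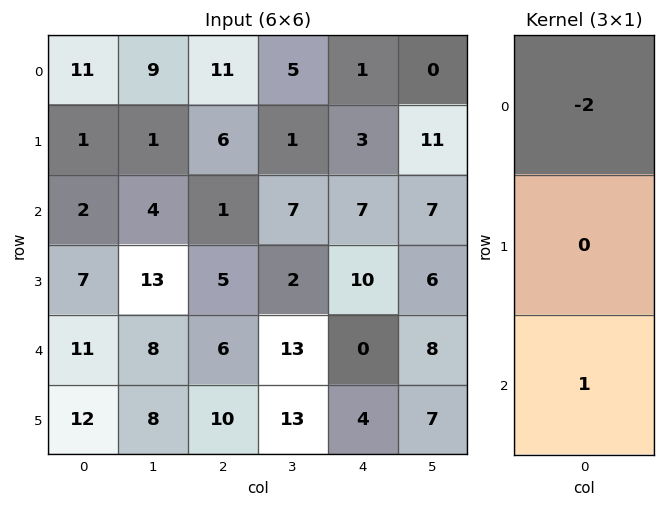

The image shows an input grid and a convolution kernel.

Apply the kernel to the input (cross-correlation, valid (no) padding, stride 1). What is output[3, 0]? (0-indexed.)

The receptive field on the input at this output position is [7 / 11 / 12]. Elementwise product with the kernel and sum: 7·-2 + 12·1.

-2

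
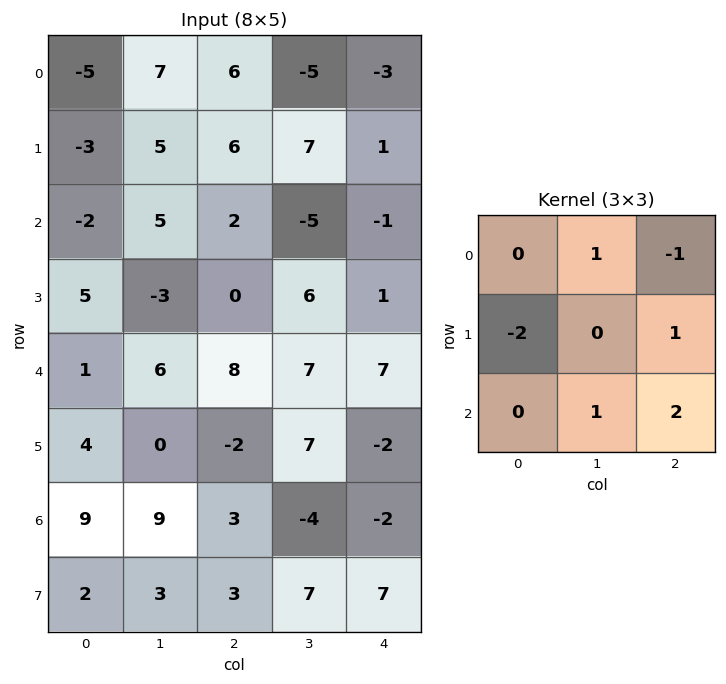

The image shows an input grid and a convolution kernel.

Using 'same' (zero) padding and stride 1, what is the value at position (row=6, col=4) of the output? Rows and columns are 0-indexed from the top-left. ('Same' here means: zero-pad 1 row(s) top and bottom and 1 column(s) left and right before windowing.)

The receptive field on the zero-padded input at this output position is [7 -2 0 / -4 -2 0 / 7 7 0]. Elementwise product with the kernel and sum: -2·1 + 0·-1 + -4·-2 + 0·1 + 7·1 + 0·2.

13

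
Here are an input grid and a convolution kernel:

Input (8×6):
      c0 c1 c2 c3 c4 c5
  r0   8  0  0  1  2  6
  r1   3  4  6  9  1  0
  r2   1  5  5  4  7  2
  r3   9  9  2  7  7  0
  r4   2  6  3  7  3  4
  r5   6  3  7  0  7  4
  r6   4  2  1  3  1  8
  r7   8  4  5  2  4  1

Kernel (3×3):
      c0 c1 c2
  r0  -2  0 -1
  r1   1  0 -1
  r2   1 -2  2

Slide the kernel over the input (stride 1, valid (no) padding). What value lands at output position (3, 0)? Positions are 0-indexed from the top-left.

-7

The receptive field on the input at this output position is [9 9 2 / 2 6 3 / 6 3 7]. Elementwise product with the kernel and sum: 9·-2 + 2·-1 + 2·1 + 3·-1 + 6·1 + 3·-2 + 7·2.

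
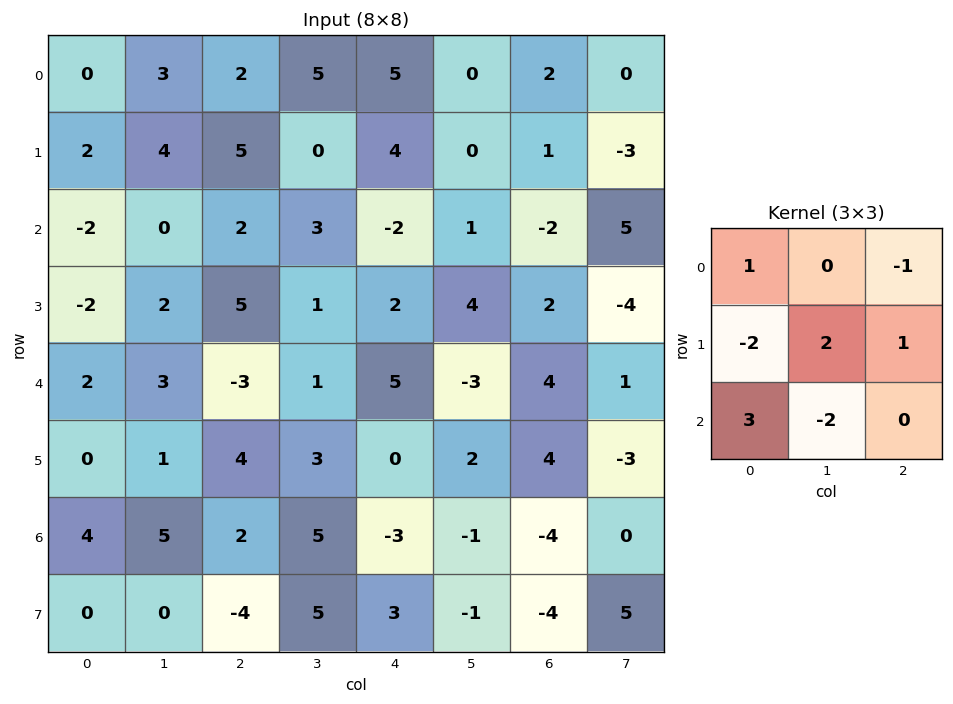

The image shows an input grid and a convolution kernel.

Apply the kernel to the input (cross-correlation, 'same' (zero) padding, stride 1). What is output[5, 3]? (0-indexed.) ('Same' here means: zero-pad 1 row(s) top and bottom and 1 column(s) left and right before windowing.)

-14

The receptive field on the zero-padded input at this output position is [-3 1 5 / 4 3 0 / 2 5 -3]. Elementwise product with the kernel and sum: -3·1 + 5·-1 + 4·-2 + 3·2 + 0·1 + 2·3 + 5·-2.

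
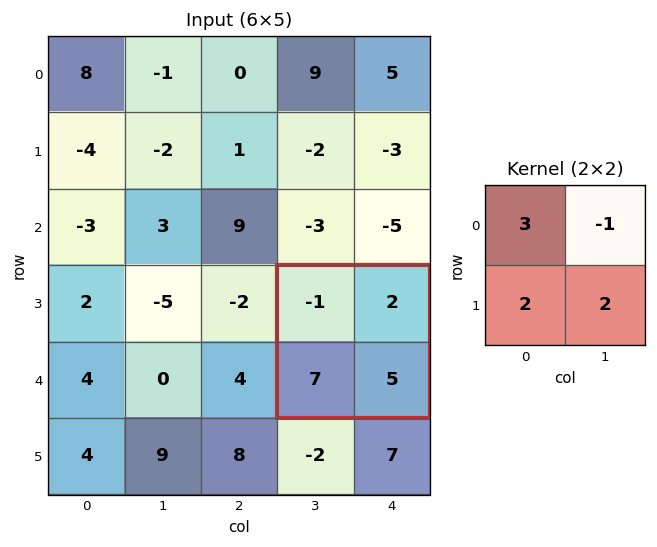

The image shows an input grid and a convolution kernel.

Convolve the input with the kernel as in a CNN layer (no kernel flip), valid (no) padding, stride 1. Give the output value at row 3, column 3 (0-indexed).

19

The receptive field on the input at this output position is [-1 2 / 7 5]. Elementwise product with the kernel and sum: -1·3 + 2·-1 + 7·2 + 5·2.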